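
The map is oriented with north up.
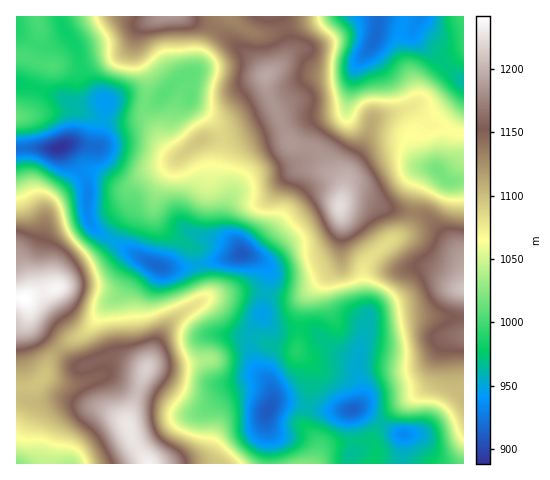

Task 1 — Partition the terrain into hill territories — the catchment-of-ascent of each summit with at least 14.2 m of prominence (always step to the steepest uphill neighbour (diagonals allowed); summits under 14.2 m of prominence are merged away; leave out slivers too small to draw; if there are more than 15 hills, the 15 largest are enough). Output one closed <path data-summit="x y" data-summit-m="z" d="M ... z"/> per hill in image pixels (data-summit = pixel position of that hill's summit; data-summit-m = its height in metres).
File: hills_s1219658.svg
<path data-summit="340 206" data-summit-m="1223" d="M418 16l-195 0-6 6-13 26-5 16-6 9-13 5-25 23-37-2-12 3-8 43-2 2-13-3-20 2 7 7 16 26 2 11-1 24 4 10 8 9 41 25 20 9 21 1 64-14 14 6 7 5 3 6 0 10-6 20 0 13-12 16-2 16 7 22 14 16 3 8-1 11 16-1 34 8 28 0 8-4 4-10-1-13-3-9 0-16 12-40-6-23-2-19 3-11 14-16 28-19 6-12 7-33 8-13 10-2 10 10 16 0 0-99-50-45-1-5 5-12z"/><path data-summit="148 463" data-summit-m="1234" d="M245 254l-64 14-21-1-19-7-11 13-8 18-17 15-10 15-13 13-14 8-14 11-6 10-4 14-10 9-18 3 0 74 253 1 0-29-3-19 7-16 0-8-4-10-15-19-5-17 0-12 14-20 0-13 6-20 0-10-10-11z"/><path data-summit="463 288" data-summit-m="1209" d="M438 170l-6 0-10 10-6 15-3 23-6 12-22 15-18 17-5 14 3 26 5 16-12 40 0 16 3 9 1 13-2 7-6 6 13 4 16 13 19 9 22-4 40-41 0-209-16-1z"/><path data-summit="25 299" data-summit-m="1242" d="M63 147l-8 2-36-1-3 2 1 238 17-2 10-9 4-14 6-10 14-11 14-8 13-13 10-15 17-15 13-25 9-7-41-24-12-11-4-10 1-24-2-11-16-26z"/><path data-summit="168 17" data-summit-m="1186" d="M222 16l-161 0-1 4 6 13 11 14 7 34 12 14 9 7 5 0 8-3 37 2 25-23 13-5 4-4 7-21z"/><path data-summit="301 463" data-summit-m="1024" d="M288 402l-16 1-6 13 3 19 0 28 79 1 8-15-5-33 1-6-30 0z"/><path data-summit="52 66" data-summit-m="1003" d="M60 16l-44 1 0 66 33 9 25 12 29-3-19-20-7-34-11-14z"/><path data-summit="17 117" data-summit-m="1011" d="M19 84l-3 0 1 65 38 0 12-5 16 0 8 3 7-2 8-36-2-8-30 3-25-12z"/><path data-summit="463 17" data-summit-m="997" d="M463 16l-44 0-6 15 1 5 10 10 39 34z"/>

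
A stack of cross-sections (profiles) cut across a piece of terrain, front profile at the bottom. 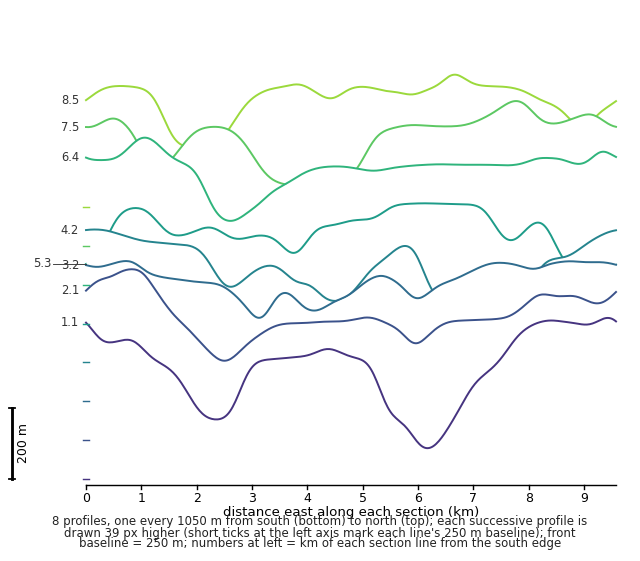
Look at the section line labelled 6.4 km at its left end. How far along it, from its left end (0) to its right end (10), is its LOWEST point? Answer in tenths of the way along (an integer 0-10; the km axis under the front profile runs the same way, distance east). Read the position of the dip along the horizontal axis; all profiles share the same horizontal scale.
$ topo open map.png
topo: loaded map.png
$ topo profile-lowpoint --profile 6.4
3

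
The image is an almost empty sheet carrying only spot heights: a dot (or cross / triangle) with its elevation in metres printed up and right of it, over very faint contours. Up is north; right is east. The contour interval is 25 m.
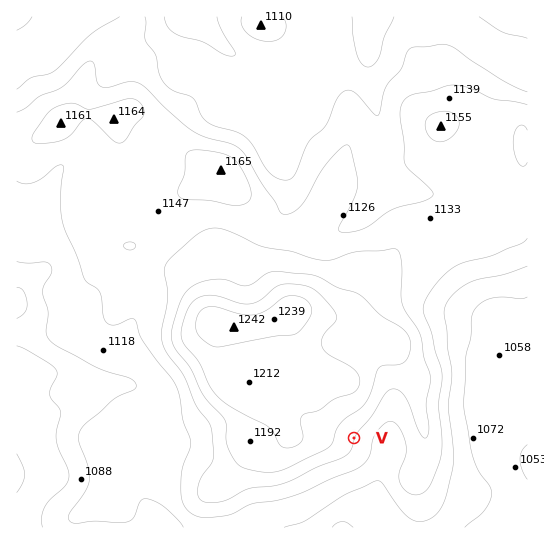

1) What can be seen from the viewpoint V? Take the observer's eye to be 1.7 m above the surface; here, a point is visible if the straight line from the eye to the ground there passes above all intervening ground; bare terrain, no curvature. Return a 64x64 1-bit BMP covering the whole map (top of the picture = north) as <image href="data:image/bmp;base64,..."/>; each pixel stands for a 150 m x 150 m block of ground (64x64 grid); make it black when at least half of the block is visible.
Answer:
<image width="64" height="64" href="data:image/bmp;base64,Qk0+AgAAAAAAAD4AAAAoAAAAQAAAAEAAAAABAAEAAAAAAAACAAATCwAAEwsAAAIAAAAAAAAA////AAAAAAAAAAAAAAfgAAAAAAAAB8AAAAAAAAADgAAAAAAAAAOAAAAAAAAAA4AAAAAAAAADwAAAAAAAAAfAAAAAAAAAB+AAAAAAAAAH4AAAAAAAAB/gAAAAAAAAf+AAAAAAAAD/4AAAAAAAAH/gAAAAAAAA/+AAAAAAAABz4AAAAAAAAPPAAAAAAAAA4cAAAAAAAAABwAAAAAAAAAHAAAAAAAAAAcAAAAAAAAABgAAAAAAAAAEAAAAAAAAAAAAAAAAAAAAAAAAAAAAAAAAAAAAAAAAAAAAAAAAAAAAAAAAAAAAAAAAAAAAAAAAAAAAAAAAAAAAAAAAAAAAAAAAAAAAAAAAAAAAAAAAAAAAAAAAAAAAAAAAAAAAAAAAAAAAAAAAAAAAAAAAAAAAAAAAAAAAAAAAAAAAAAAAAAAAAAAAAAAAAAAAAAAAAAAAAAAAAAAAAAAAAAAAAAAAAAAAAAAAAAAAAAAAAAAAAAAAAAAAAAAAAAAAAAAAAAAAAAAAAAAAAAAAAAAAAAAAAAAAAAAAAAAAAAAAAAAAAAAAAAAAAAAAAAAAAAAAAAAAAAAAAAAAAAAAAAAAAAAAAAAAAAAAAAAAAAAAAAAAAAAAAAAAAAAAAAAAAAAAAAAAAAAAAAAAAAAAAAAAAAAAAAAAAAAAAAAAAAAAAAAAAAAAAAAAAAAAAAAAAAA=="/>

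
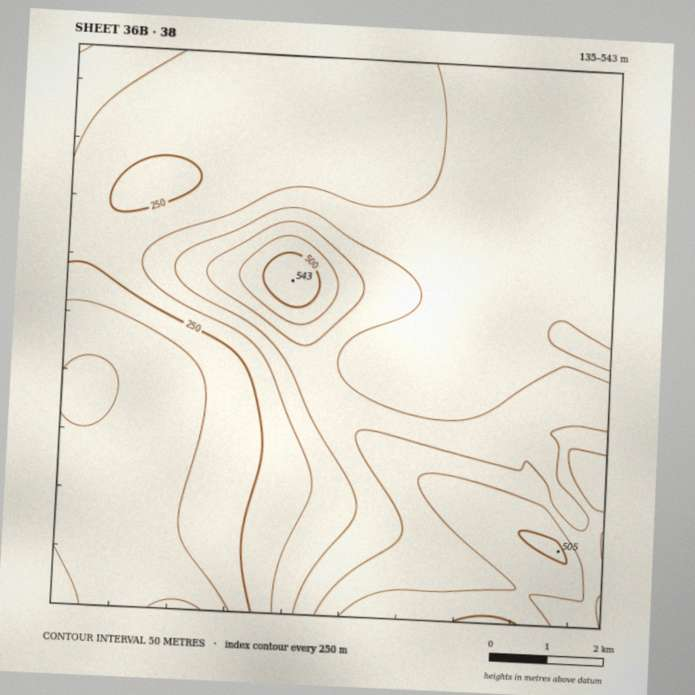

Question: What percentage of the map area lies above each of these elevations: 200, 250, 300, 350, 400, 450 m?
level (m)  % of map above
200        88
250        80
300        58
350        28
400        17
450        8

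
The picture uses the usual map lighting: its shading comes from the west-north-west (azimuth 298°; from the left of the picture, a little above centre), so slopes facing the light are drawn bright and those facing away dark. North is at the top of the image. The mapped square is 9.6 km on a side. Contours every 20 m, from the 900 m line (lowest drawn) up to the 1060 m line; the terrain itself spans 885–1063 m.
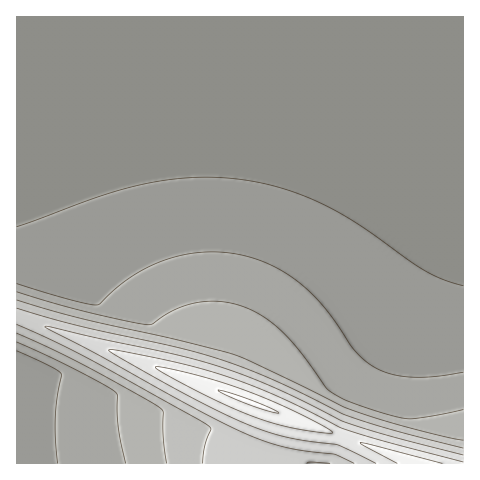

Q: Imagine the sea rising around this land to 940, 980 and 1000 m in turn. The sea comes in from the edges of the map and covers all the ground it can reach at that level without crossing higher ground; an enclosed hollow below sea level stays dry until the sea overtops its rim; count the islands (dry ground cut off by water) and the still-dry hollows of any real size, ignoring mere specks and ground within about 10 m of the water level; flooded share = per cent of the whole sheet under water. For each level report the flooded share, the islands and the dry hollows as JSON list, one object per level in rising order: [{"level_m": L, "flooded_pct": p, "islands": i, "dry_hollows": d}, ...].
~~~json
[{"level_m": 940, "flooded_pct": 79, "islands": 0, "dry_hollows": 0}, {"level_m": 980, "flooded_pct": 89, "islands": 0, "dry_hollows": 0}, {"level_m": 1000, "flooded_pct": 93, "islands": 0, "dry_hollows": 0}]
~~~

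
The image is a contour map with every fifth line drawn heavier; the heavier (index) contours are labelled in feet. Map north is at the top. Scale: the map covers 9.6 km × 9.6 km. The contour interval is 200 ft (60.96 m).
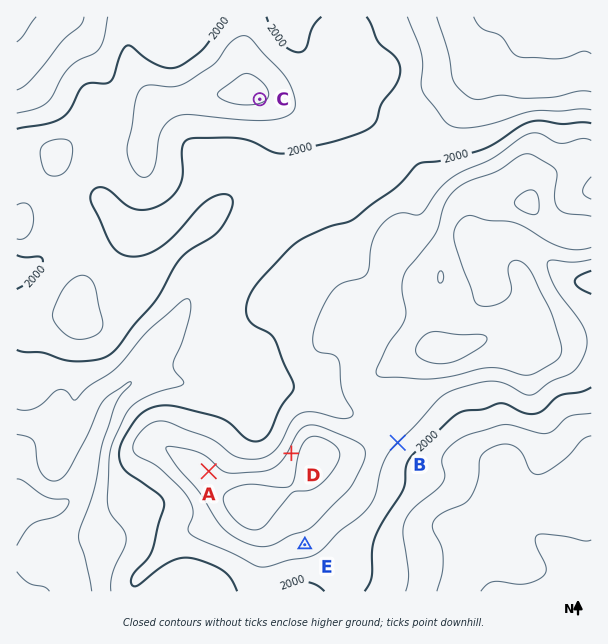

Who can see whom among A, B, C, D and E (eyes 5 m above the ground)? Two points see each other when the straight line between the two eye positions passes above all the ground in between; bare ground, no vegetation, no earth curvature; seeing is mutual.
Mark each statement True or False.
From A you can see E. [False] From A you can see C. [True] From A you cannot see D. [False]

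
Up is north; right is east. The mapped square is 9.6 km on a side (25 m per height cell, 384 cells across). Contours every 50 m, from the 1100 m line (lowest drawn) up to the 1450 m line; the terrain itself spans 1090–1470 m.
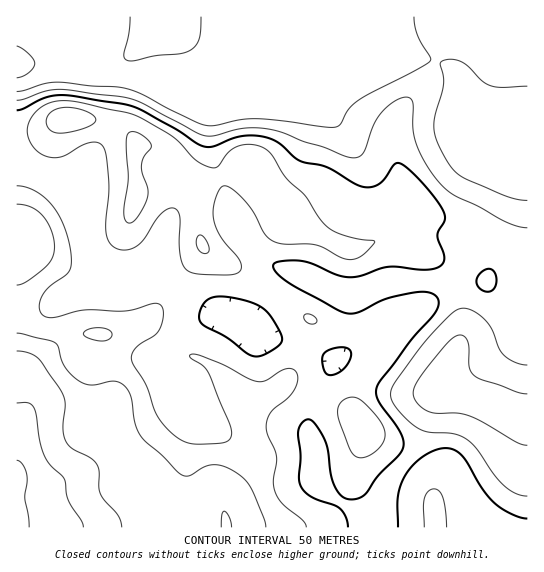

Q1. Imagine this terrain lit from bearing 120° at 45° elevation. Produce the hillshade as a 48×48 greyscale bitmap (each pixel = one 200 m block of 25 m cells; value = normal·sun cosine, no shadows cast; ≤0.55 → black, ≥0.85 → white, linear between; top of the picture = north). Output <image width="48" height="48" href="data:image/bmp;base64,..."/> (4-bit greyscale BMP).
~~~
<image width="48" height="48" href="data:image/bmp;base64,Qk32BAAAAAAAAHYAAAAoAAAAMAAAADAAAAABAAQAAAAAAIAEAAATCwAAEwsAABAAAAAAAAAAAAAAABEREQAiIiIAMzMzAERERABVVVUAZmZmAHd3dwCIiIgAmZmZAKqqqgC7u7sAzMzMAN3d3QDu7u4A////AHd3iZmZqodnd3iaqZiIiZmIdlRoqZiHd3d3iZmZmZdmd3iaqpiIiImIhlRoqZiId3d4mZmYmZh2ZniaqqmIeIiYhlRomZmYd3d4mqqYiZiHZWiZq7qYd4iZhlRomZmZh3eImaqYiZmHZWeJq7uYd3mql1RXiaqZiHeIiJqYeJmYZVd4mrupdmirqGVWeaqpiIiZiIiIeImHZVZ3irupdlesyoZVeKqZiIiamIiIiIiHZmZniaqpdUac3KdVaJmYiImrqYiImZmIdmZnmqqYdUWLzKhlVoiIiImrqpiJmpmYd2ZomrqoZUWKu6hlVniIiImrupiJqqmYh2Voq7uoZUWKqph2Z3iIiIiqqYiJq7qYh1Vpqru5ZEaKuqmHd4iIiIiaqYd4q7qYdlV4iJvKdUabzLmIiIiIiIiamHZnmqmYdlV3dnm7hlaL3sqYiIiIiImamXZnmZmIh2d3ZFerl2V63uyoiHiIiXiaqYiJqpiIiHiHZUWKmHZnvv25h3d3iGeJqZmauph3d4iIdlZ5mYdmjO7bmGZmeGZniIiau6mHd3iIh2Z5qph3ec7tqHVWd3dlVmeJmqqpiIiIh3Z4qpiHeK3uynZmd4h2RFVmeJqqmIiIh2ZomYdnd4re24d4iKqXZVZlVnmqqZiIh2ZniHZVZmit25iJmbu5h3d2ZWeaqpmYiHd3iIdlVVaKuoiambzLmZmIdmaJqqmZmIiIiJmHdmZ4mHiaqbzMqZmYh3Z4mqqqqZmIiJq6mIiJiHeKqavMupmZmYdmeaqqqZmYiJq7upmamHeJmZrNypiJqpdUaKqpmZqpiImrqpmqmHd4mYm8yod4q7hTSKqYeJqpiIiJmZmZmYiIiImsuoZWrMpjSLqGVomqmHd3iZmpmYiIiIiruXVFjNt0WbuGVXmqmIdmeJmqmYiId3iaqXUze9yWacuGVniZmYdmeImqmIiHd2eJmHUzWbunecuGZ4iZmYh2Z4mqmHd3d2eJmHUzWKqoebp3eJmImZh2VniZh3d3d3eJmYZDaJmYiJh3iZmHiIh2VnmZmHeIiHiJmYZEaJmZiHZnmqmHd3dlVomqmIiIiHeJqpdEaJmZh1RGiamGZ3ZVV5qqmIiIiHeJu6hUaJmZhjETaJh2Z2VEWKqqmIiIiGZ5vLp1aIiIdRABNWd2Z2VEWKu6mIiIiERXm7uGZ3ZmZTAAI0VmZmVEV6u6mIiIiBETaJl2VmZmZlQzNFVmZlVUV5u6mIiIiAAAEjMzNWZ3d3ZmZmZmZVVERYu6mIiIiAAAAAESRXd3d3eIiId3dlVENGm6mIiJmRAAEjNFaIiIiHiJmYiId2ZUM0eamIiJmVREVVVnmqmZmIeJmZiIiHdmVEV5mIeJmXd3d2ZnmrqqqYeImpmIiIh3ZVV4iHd4mYiIiHZVeaqrupd4mpmIiIiIdmZ4mIeIiIiImIZUVomru5d4mZmIiIiId2Z4mYiIiHeImYdkRXiau5d3mZmIiIiIdlVniIiIiHeImYhlRGiau5h3iZmIiIiIdlVniJmYiA=="/>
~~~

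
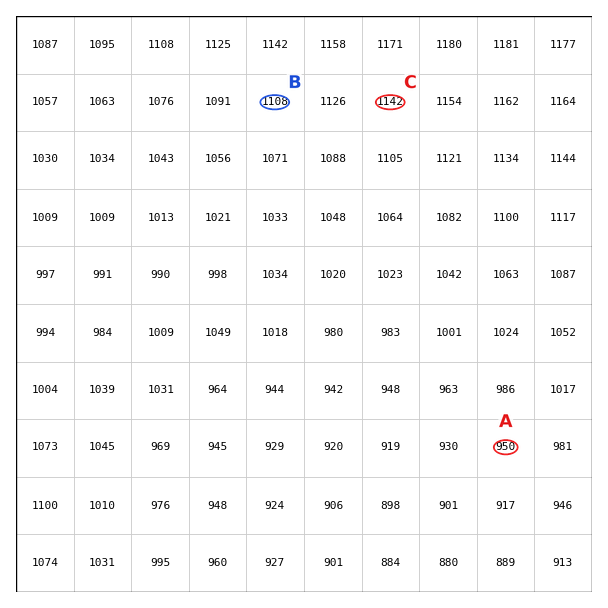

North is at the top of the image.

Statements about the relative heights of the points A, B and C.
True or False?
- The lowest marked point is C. False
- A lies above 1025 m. False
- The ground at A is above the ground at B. False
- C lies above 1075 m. True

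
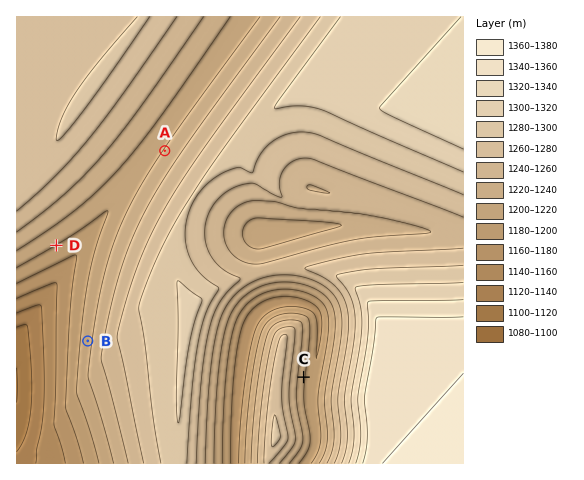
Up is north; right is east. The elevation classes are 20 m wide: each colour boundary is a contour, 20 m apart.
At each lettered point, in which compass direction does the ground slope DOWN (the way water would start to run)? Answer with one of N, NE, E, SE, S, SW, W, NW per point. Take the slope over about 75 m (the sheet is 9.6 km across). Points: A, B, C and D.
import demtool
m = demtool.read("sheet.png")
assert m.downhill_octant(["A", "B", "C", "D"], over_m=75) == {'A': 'NW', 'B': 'W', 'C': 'E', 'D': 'SE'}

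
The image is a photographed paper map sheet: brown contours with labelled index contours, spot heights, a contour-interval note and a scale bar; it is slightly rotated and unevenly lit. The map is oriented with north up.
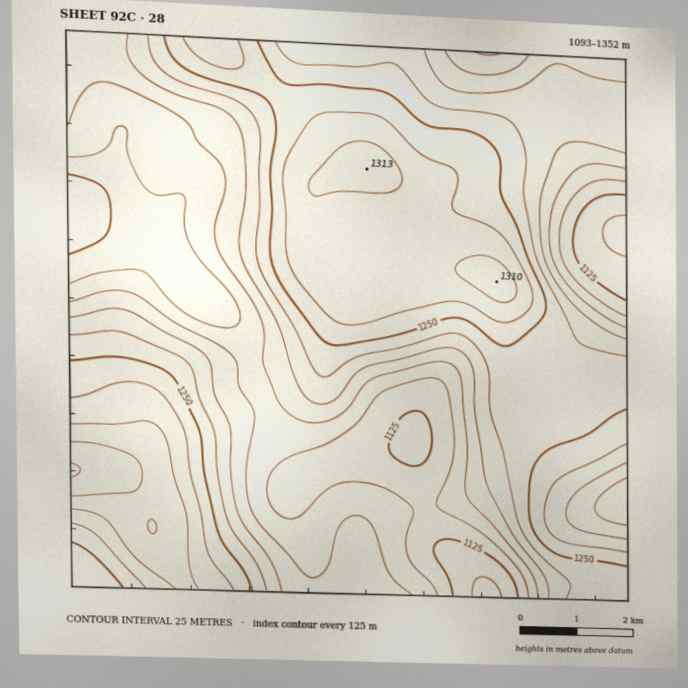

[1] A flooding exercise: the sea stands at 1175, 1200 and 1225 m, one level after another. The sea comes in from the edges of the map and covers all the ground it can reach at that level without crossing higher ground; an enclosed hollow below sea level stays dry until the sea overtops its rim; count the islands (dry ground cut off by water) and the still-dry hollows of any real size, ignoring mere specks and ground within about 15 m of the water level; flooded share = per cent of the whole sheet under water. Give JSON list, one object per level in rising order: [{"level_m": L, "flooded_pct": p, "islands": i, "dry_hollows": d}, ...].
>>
[{"level_m": 1175, "flooded_pct": 28, "islands": 0, "dry_hollows": 0}, {"level_m": 1200, "flooded_pct": 41, "islands": 0, "dry_hollows": 0}, {"level_m": 1225, "flooded_pct": 53, "islands": 0, "dry_hollows": 0}]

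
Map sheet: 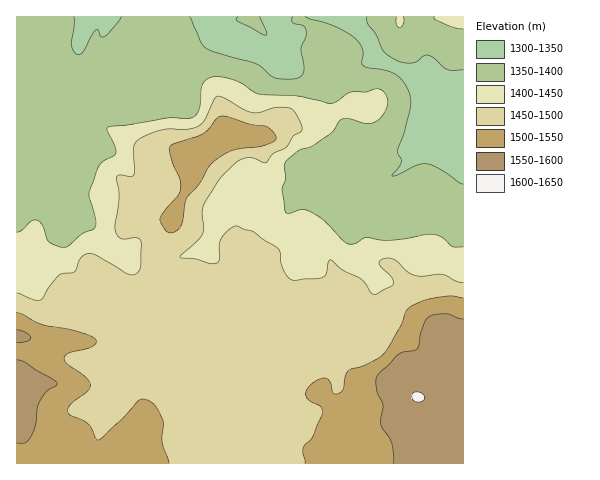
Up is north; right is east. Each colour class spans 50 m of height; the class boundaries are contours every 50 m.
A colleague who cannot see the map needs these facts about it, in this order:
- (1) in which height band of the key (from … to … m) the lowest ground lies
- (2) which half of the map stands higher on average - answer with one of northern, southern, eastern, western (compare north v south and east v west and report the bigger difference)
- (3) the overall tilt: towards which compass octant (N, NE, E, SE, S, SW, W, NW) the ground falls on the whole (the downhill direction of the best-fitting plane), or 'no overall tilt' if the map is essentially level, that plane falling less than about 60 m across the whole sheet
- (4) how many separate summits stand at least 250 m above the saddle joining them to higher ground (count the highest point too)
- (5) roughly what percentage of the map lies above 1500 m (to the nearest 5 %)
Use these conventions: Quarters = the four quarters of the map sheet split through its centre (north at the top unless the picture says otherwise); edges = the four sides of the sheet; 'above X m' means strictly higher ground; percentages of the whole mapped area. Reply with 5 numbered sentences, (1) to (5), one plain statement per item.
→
(1) The lowest ground lies in the 1300–1350 m band.
(2) On average the southern half of the map is the higher ground.
(3) On the whole the ground falls towards the north.
(4) There is 1 summit with 250 m or more of prominence.
(5) Ground above 1500 m makes up about 20 % of the sheet.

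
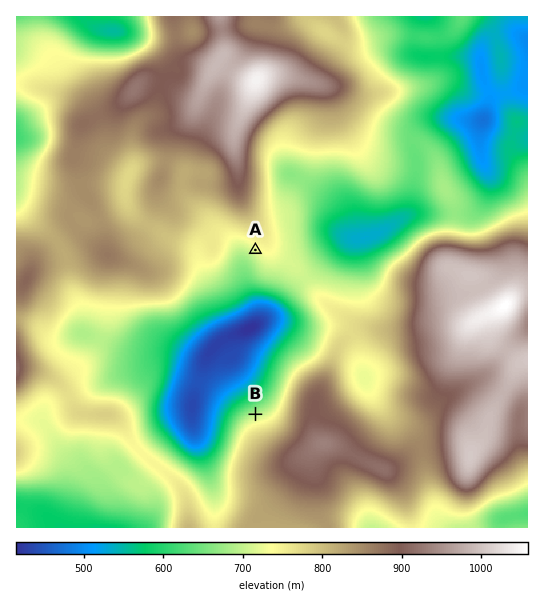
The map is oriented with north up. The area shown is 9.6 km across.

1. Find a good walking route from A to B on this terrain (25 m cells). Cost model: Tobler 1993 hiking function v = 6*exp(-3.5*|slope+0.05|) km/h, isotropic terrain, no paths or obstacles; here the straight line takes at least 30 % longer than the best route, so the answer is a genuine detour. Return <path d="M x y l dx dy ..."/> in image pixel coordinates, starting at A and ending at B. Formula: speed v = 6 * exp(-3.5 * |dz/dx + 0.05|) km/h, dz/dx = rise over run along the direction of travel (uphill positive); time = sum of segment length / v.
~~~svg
<path d="M255 250l2 1 5 11 8 8 5 3 22 21 12 24 0 12-10 19-9 9-21 43-14 13"/>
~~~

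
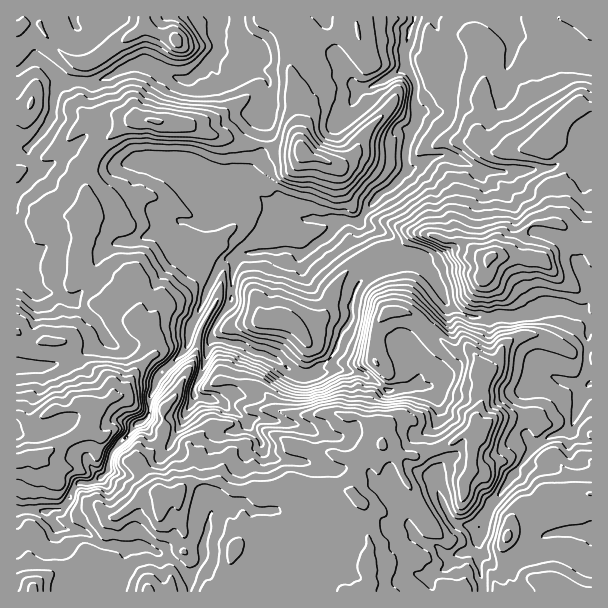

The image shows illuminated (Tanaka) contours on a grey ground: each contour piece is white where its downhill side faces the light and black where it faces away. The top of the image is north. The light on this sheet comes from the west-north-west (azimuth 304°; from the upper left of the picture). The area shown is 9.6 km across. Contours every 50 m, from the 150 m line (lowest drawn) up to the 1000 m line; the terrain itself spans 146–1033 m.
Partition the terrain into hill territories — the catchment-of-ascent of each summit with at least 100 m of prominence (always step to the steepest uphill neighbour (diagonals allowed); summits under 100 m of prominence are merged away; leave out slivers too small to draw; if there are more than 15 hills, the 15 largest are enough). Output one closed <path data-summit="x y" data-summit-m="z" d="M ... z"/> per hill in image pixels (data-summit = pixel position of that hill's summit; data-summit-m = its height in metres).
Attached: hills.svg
<path data-summit="161 494" data-summit-m="1033" d="M38 60l-6 1-16 11 0 293 7 2 21 0 15-3 19-8 26-18 0-5-6-9-25-24 13-15 14-31 11-10 23-3 21-7 18 1 19 23 2 11 18 10-20 45-6 24-26 26-4 7 0 5-6 12 0 15-4 6-8 3-10 13-12 11-6 9-1 13-8 10-9 4-12 0-7 7-5 12-8 9-14 2 8 12 8 5 19 1 23 16 13 0 9 2 20-1 18 7 10 6 16 18 1 14 291 0 0-13-4-15 3-10-3-11 0-15 15-27 44-57 33-16 12 11 10 1 0-117-13-11-15-6-13 0-18 8-17 4-19-2-12 3-17-3-18-9-18-32-21-17-6 0-31 12-14 12-10 23 0 15-8 12-8 21-22 21-13 0-23-14-13-6-6 0-15-10-27-4-4-2 1-9 18-27 2-29 3-16 2-3 44-4 22 3 23-15 12-16-3-2-21-2-8 2-13-6-14 0-13-14-15-10-24 4-6-1-6-6-11-1-16-17-14-5-42-2-24 6-18-5-21-12-18 13-13 5-10-14 0-8 20-22 4-9 4-29 6-4-5-9z"/><path data-summit="17 461" data-summit-m="929" d="M164 234l-9 0-21 7-11 0-15 5-8 8-14 31-13 15 25 24 6 9-2 7-24 16-19 8-15 3-28-1 1 145 43-1 8-9 5-12 7-7 12 0 9-4 8-10 0-9 7-13 12-11 10-13 8-3 4-6 0-15 7-20 29-30 6-24 20-45-18-10-2-11-19-23z"/><path data-summit="491 257" data-summit-m="865" d="M587 154l-12 0-17 10-12 5-36 3-31-2-30-14-15 1-18 11-8 1-18 19-9 5-8 8-13 21 29 13 3 5 5 20 14-2 5 2 16 15 10 16 4 12 22 13 17 3 12-3 19 2 17-4 18-8 13 0 15 6 12 10 1-166z"/><path data-summit="303 152" data-summit-m="636" d="M324 16l-105 0-3 17 2 17-6 12 5 10 8 7 14 0 13-6 6 0 6 3 6 8-2 20-3 6-3 42-3 7-13 18 1 12 11 5 21 20 14 0 13 6 8-2 45 4 14-21 8-8 9-5 16-17 0-25 3-12 7-12-1-39-10-16-33 19-15 2-5-5-3-11-13-18-5-21z"/><path data-summit="156 122" data-summit-m="606" d="M212 60l-24 20-9-1-29-13-12-2-15 4-30 16-33 0-5 8-3 24-4 9-20 22 2 11 8 11 13-5 18-13 21 12 18 5 24-6 42 2 14 5 16 17 11 1 6 6 6 1 19-2 0-15 13-18 3-7 3-42 3-6 2-20-2-4-10-7-6 0-13 6-14 0-8-7z"/><path data-summit="281 321" data-summit-m="578" d="M348 220l-9 2-13 16-23 15-22-3-44 4-2 3-3 16-2 29-16 24-3 12 31 6 15 10 10 1 32 19 13 0 22-21 8-21 8-12 0-15 10-23 14-12 23-10-3-15-5-10-24-9-6-4z"/><path data-summit="543 582" data-summit-m="987" d="M570 428l-3 4-22 7-13 10-51 72-3 7 0 15 3 6-3 15 4 15 1 13 109-1 0-150-10-2z"/><path data-summit="176 39" data-summit-m="520" d="M218 16l-201 0-1 55 22-11 19 14 6 8 30 2 38-18 15-2 33 15 9 1 10-7 20-23-2-15 2-12z"/><path data-summit="33 591" data-summit-m="1020" d="M35 510l-19 2 0 79 83 1 3-13 16-9 6-13 0-9-20-2-23-16-24-2-12-17z"/><path data-summit="149 591" data-summit-m="1015" d="M146 547l-21 0-1 10-6 13-16 9-2 12 89 1 1-14-8-9-15-13z"/>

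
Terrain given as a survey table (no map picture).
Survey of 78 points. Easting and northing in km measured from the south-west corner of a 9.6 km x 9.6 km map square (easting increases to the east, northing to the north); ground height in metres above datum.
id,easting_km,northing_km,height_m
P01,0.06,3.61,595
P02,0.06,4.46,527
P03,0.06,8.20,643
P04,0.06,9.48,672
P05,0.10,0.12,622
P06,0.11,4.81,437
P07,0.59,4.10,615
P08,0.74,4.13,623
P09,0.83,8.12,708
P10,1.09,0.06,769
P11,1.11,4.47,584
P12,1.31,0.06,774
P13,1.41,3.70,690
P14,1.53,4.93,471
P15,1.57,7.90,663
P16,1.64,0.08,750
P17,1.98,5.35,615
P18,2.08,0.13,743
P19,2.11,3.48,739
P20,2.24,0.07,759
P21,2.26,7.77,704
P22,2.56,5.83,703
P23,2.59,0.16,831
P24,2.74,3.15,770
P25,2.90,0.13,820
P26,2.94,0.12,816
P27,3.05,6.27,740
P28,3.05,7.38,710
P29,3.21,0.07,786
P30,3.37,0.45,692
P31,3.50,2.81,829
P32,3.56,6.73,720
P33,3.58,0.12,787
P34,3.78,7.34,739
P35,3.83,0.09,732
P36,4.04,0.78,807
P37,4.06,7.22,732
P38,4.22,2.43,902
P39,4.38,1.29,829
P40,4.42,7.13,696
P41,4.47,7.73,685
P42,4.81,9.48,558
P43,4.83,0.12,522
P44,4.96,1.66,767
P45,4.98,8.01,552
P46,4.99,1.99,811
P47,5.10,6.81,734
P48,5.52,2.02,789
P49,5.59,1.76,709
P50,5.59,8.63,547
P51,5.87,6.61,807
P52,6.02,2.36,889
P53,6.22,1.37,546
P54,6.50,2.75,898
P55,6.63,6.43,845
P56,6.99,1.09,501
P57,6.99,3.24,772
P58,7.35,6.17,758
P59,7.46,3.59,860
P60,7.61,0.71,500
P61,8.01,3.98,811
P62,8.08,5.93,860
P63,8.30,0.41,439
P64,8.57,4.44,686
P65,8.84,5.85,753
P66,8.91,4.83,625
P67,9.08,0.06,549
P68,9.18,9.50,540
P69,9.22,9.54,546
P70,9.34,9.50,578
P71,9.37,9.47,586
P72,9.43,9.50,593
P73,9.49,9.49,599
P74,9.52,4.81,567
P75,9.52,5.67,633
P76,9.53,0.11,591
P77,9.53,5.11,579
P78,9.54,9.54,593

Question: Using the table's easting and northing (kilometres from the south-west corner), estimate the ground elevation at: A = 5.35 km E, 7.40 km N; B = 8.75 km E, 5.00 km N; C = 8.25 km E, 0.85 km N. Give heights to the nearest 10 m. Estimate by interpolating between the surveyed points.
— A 660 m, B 670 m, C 450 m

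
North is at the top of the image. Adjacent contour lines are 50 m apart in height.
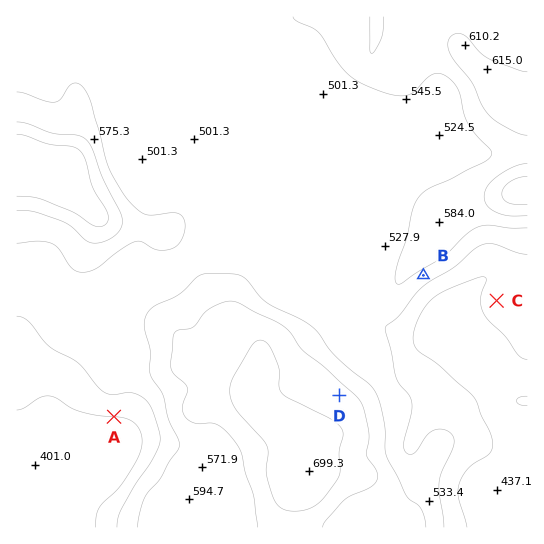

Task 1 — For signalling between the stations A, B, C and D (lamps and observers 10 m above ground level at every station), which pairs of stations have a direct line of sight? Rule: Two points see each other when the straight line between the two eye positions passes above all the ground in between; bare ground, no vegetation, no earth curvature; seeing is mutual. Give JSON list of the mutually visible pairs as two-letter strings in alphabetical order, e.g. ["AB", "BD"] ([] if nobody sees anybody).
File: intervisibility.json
["BC", "BD", "CD"]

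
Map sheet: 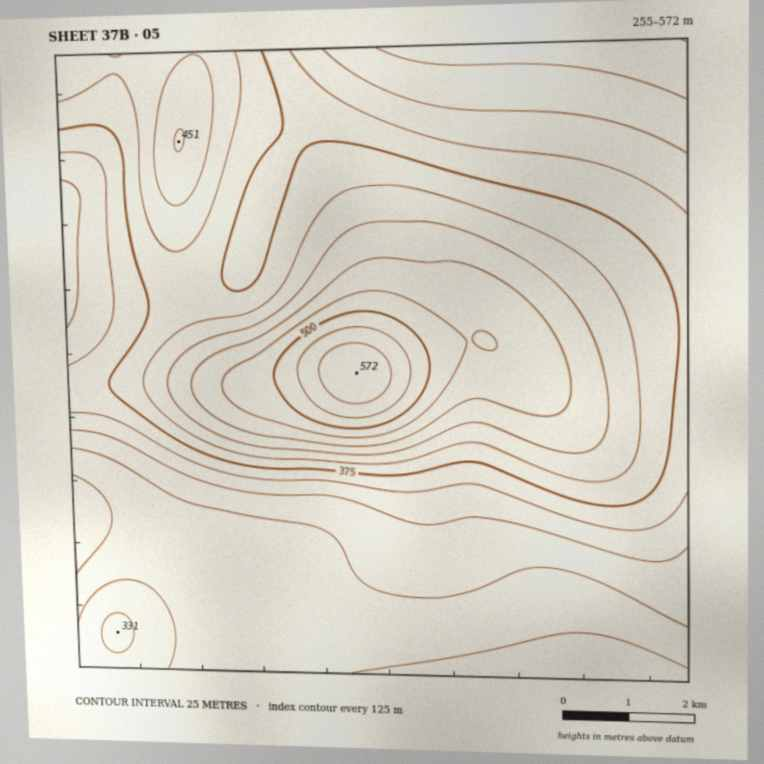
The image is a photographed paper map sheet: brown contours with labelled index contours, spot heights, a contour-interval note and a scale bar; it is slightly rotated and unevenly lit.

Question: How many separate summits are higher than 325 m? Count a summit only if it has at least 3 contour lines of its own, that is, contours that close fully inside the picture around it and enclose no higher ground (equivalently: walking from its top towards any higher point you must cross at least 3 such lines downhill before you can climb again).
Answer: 1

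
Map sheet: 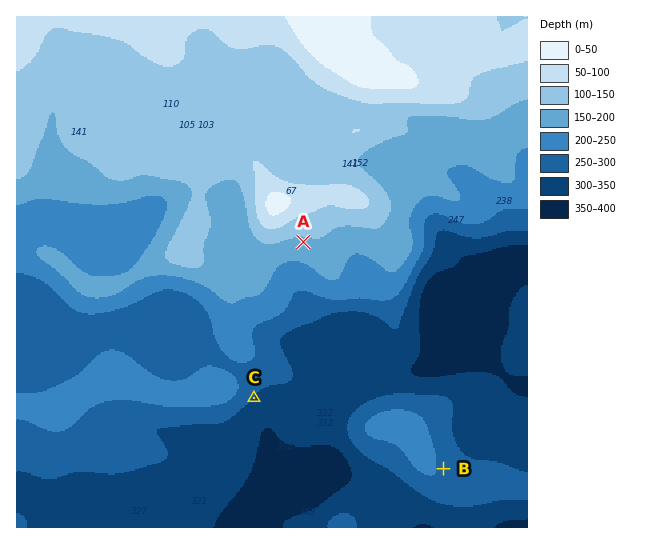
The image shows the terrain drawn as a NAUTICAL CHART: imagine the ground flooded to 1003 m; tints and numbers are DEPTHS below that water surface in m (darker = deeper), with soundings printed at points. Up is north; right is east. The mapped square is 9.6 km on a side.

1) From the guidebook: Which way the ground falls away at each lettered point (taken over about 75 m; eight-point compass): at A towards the S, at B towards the E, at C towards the SE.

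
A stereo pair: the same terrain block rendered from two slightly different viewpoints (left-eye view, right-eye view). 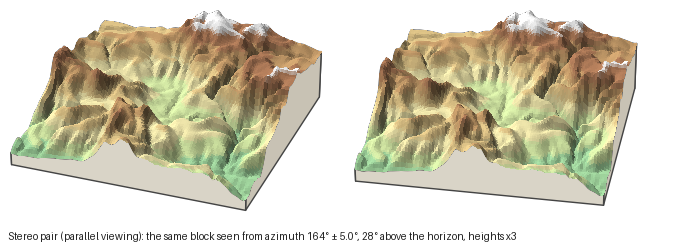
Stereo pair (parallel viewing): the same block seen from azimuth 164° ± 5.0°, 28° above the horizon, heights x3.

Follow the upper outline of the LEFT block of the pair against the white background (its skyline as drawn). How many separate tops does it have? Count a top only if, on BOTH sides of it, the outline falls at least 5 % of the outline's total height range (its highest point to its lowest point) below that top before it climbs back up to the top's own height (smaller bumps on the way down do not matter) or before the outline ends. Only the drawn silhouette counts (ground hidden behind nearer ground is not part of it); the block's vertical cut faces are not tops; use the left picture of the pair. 2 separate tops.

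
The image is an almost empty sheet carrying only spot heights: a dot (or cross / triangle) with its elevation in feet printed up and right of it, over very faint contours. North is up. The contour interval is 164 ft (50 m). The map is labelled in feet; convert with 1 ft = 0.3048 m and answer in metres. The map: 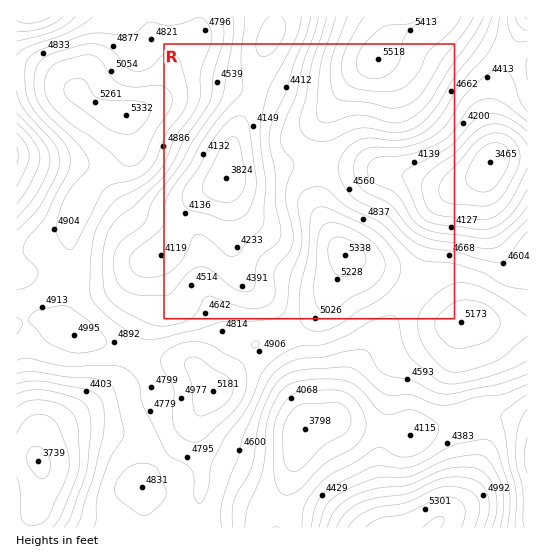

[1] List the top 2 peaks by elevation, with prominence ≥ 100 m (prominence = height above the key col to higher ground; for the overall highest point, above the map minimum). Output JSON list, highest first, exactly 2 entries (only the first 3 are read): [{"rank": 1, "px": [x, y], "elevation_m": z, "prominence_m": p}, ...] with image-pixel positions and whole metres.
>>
[{"rank": 1, "px": [378, 59], "elevation_m": 1682, "prominence_m": 626}, {"rank": 2, "px": [345, 255], "elevation_m": 1627, "prominence_m": 208}]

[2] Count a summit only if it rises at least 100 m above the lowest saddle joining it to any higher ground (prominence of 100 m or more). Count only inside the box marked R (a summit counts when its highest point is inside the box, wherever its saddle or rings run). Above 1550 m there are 2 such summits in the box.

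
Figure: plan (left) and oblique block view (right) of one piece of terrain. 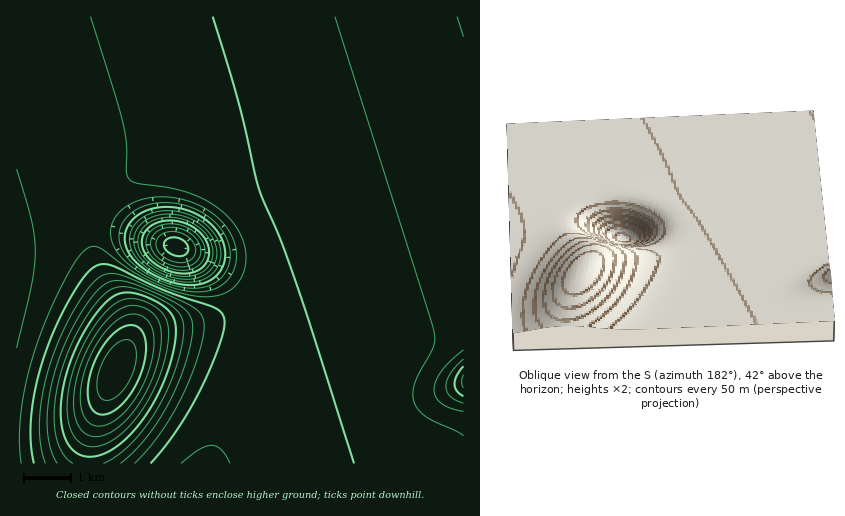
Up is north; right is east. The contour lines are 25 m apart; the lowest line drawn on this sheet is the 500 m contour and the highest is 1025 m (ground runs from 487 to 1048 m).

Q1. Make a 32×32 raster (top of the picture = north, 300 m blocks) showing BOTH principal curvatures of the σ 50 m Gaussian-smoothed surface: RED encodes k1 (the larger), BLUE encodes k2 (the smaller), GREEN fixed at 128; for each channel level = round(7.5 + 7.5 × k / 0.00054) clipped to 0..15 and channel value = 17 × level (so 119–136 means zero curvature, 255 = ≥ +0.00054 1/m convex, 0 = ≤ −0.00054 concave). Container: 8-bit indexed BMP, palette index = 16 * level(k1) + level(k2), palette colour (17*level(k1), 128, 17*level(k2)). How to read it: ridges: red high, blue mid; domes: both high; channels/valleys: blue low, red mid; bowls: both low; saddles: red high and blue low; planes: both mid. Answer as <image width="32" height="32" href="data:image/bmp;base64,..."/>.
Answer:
<image width="32" height="32" href="data:image/bmp;base64,Qk02CAAAAAAAADYEAAAoAAAAIAAAACAAAAABAAgAAAAAAAAEAAATCwAAEwsAAAABAAAAAAAAAIAAABGAAAAigAAAM4AAAESAAABVgAAAZoAAAHeAAACIgAAAmYAAAKqAAAC7gAAAzIAAAN2AAADugAAA/4AAAACAEQARgBEAIoARADOAEQBEgBEAVYARAGaAEQB3gBEAiIARAJmAEQCqgBEAu4ARAMyAEQDdgBEA7oARAP+AEQAAgCIAEYAiACKAIgAzgCIARIAiAFWAIgBmgCIAd4AiAIiAIgCZgCIAqoAiALuAIgDMgCIA3YAiAO6AIgD/gCIAAIAzABGAMwAigDMAM4AzAESAMwBVgDMAZoAzAHeAMwCIgDMAmYAzAKqAMwC7gDMAzIAzAN2AMwDugDMA/4AzAACARAARgEQAIoBEADOARABEgEQAVYBEAGaARAB3gEQAiIBEAJmARACqgEQAu4BEAMyARADdgEQA7oBEAP+ARAAAgFUAEYBVACKAVQAzgFUARIBVAFWAVQBmgFUAd4BVAIiAVQCZgFUAqoBVALuAVQDMgFUA3YBVAO6AVQD/gFUAAIBmABGAZgAigGYAM4BmAESAZgBVgGYAZoBmAHeAZgCIgGYAmYBmAKqAZgC7gGYAzIBmAN2AZgDugGYA/4BmAACAdwARgHcAIoB3ADOAdwBEgHcAVYB3AGaAdwB3gHcAiIB3AJmAdwCqgHcAu4B3AMyAdwDdgHcA7oB3AP+AdwAAgIgAEYCIACKAiAAzgIgARICIAFWAiABmgIgAd4CIAIiAiACZgIgAqoCIALuAiADMgIgA3YCIAO6AiAD/gIgAAICZABGAmQAigJkAM4CZAESAmQBVgJkAZoCZAHeAmQCIgJkAmYCZAKqAmQC7gJkAzICZAN2AmQDugJkA/4CZAACAqgARgKoAIoCqADOAqgBEgKoAVYCqAGaAqgB3gKoAiICqAJmAqgCqgKoAu4CqAMyAqgDdgKoA7oCqAP+AqgAAgLsAEYC7ACKAuwAzgLsARIC7AFWAuwBmgLsAd4C7AIiAuwCZgLsAqoC7ALuAuwDMgLsA3YC7AO6AuwD/gLsAAIDMABGAzAAigMwAM4DMAESAzABVgMwAZoDMAHeAzACIgMwAmYDMAKqAzAC7gMwAzIDMAN2AzADugMwA/4DMAACA3QARgN0AIoDdADOA3QBEgN0AVYDdAGaA3QB3gN0AiIDdAJmA3QCqgN0Au4DdAMyA3QDdgN0A7oDdAP+A3QAAgO4AEYDuACKA7gAzgO4ARIDuAFWA7gBmgO4Ad4DuAIiA7gCZgO4AqoDuALuA7gDMgO4A3YDuAO6A7gD/gO4AAID/ABGA/wAigP8AM4D/AESA/wBVgP8AZoD/AHeA/wCIgP8AmYD/AKqA/wC7gP8AzID/AN2A/wDugP8A/4D/AIaHl6enp5eWhoaGhoeHh4eHh4d3d4eHh4eHh4eHh4eHhoaXp7i4p5eGhYWGhoeHh4eHh4d3h4eHh4eHh4eHh4eGhpenuMi4qIeGhYWGh4eHh4eHh4eHh4eHh4eHh4eGhoaGl6e4yMiol4aFhYaGh4eHh4eHh4eHh4eHh4eHhoWEhoaGl7jI2bmYh4aFhYaHh4eHh4eHh4eHh4eHh4eWtbSGhYaXqMnZyamIhoWFhoaHh4eHh4eHh4eHh4eHhpbF9YaFhYeYudnZuZiHhYWGhoeHh4eHh4d3h4eHh4eGhZTEhoWFhoipydnJqJeGhYaGh4eHh4eHh3d3h4eHh4eGhJGGhYWGh5i52cm4l4aGhoaHh4eHh4eHh3d3h4eHh4eGg4aGhYWGl6jIybiop5aWhoeHh4eHh4eHh3d3h4eHh4eGh4aFhYaHqLjJysjHxramh4eHh4eHh4eHh3d3h4eHh4eHhoaFhYanuMrq+Pb15cWml4eHh4eHh4eHh3d3h4eHh4eHhoaGlrbX+OjWxNPj1Manh4eHh4eHh4eHh3d3h4eHh4eGhoaWxvXlpGNRYJDCxbeXh4eHh4eHh4eHh3d3h4eHh4eGhqbV47FQMCAgUKHEtpeHh4eHh4eHh4eHh3d3d4eHh4eHptXSkEAgMBBQotW2l4eHh4eHh4eHh4eHh4d3h4eHh4enxdOgUCAgMILE1reXh4eHh4eHh4eHh4eHh4eHh4eHh5e21cOicnOj1ObHp4eHh4eHh4eHh4eHh4eHh4eHh4eHh6fG1uXl5fbm16eHh4eHh4eHh4eHh4eHh4eHh4eHh4eHh6e319fn17enh4eHh4eHh4eHh4eHh4eHh4eHh4eHh4eHh5eXp6eYmIiHh4eHh4eHh4eHh4eHh4eHh4eHh4eHh4eHh4eIiIiIh4eHh4eHh4eHh4eHh4eHh4eHh4eHh4eHh4eHh4eHh4eHh4eHh4eHh4eHh4eHh4eHh4eHh4eHh4eHh4eHh4eHh4eHh4eHh4eHh4eHh4eHh4eHh4eHh4eHh4eHh4eHh4eHh4eHh4eHh4eHh4eHh4eHh4eHh4eHh4eHh4eHh4eHh4eHh4eHh4eHh4eHh4eHh4eHh4eHh4eHh4eHh4eHh4eHh4eHh4eHh4eHh4eHh4eHh4eHh4eHh4eHh4eHh4eHh4eHh4eHh4eHh4eHh4eHh4eHh4eHh4eHh4eHh4eHh4eHh4eHh4eHh4eHh4eHh4eHh4eHh4eHh4eHh4eHh4eHh4eHh4eHh4eHh4eHh4eHh4eHh4eHh4eHh4eHh4eHh4eHh4eHh4eHh4eHh4eHh4eHh4eHh4eHh4eHh4eHh4eHh4eHh4eHh4eHh4eHh4eHh4eHh4eHh4c="/>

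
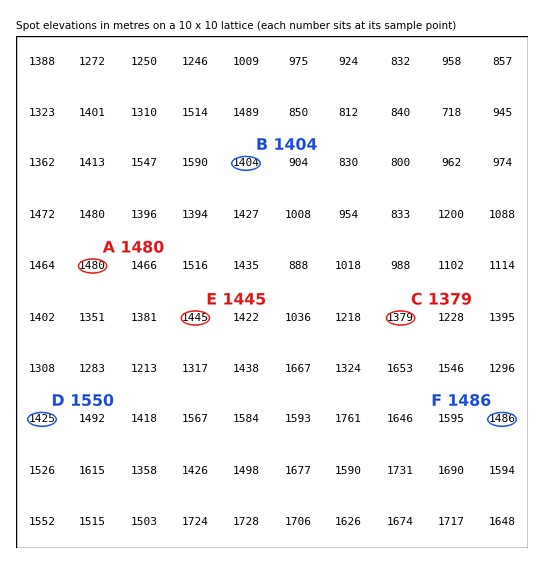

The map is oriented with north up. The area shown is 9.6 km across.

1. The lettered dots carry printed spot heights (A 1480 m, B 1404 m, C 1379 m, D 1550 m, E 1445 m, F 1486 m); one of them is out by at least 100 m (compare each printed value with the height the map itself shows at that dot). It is D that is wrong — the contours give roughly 1425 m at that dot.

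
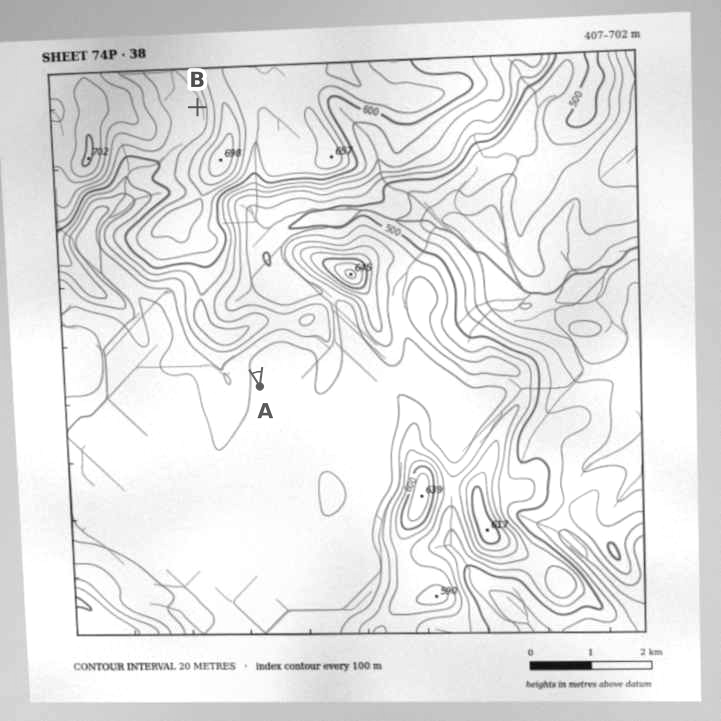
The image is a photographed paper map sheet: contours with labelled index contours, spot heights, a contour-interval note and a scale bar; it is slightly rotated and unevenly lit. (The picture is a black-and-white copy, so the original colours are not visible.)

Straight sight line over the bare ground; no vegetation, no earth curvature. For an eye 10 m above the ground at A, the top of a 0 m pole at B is out of sight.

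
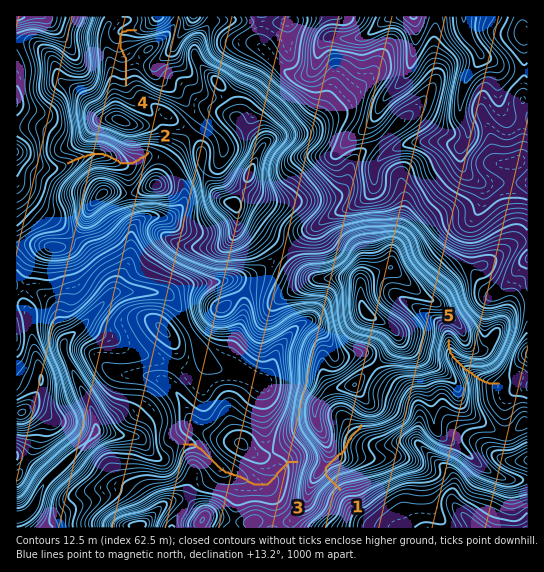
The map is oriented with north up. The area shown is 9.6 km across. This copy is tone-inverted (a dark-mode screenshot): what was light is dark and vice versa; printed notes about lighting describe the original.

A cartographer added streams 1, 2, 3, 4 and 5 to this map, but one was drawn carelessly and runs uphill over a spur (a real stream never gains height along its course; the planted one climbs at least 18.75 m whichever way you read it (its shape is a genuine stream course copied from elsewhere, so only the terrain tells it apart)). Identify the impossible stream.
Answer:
1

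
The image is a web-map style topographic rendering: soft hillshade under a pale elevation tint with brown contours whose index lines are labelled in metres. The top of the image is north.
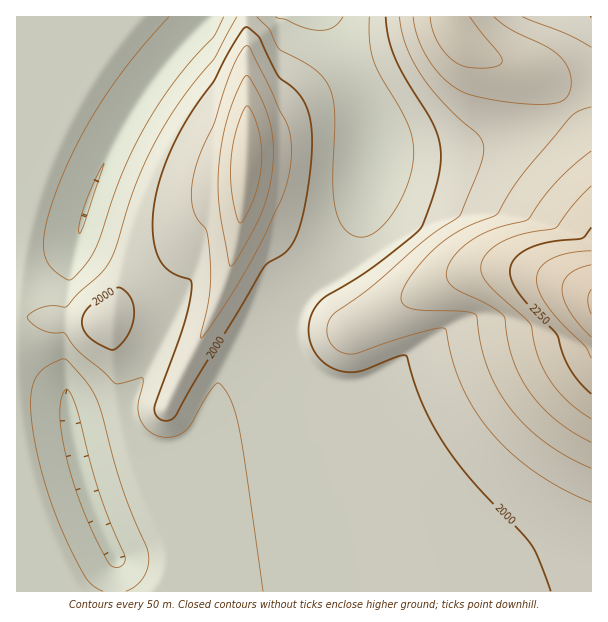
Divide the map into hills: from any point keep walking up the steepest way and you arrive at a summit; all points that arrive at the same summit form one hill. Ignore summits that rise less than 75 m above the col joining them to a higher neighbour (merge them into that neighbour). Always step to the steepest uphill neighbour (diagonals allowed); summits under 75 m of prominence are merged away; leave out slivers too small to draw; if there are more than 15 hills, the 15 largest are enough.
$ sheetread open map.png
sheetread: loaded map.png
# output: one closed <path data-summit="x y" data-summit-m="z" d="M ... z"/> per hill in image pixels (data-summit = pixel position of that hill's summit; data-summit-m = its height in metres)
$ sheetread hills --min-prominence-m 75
<path data-summit="591 302" data-summit-m="2407" d="M207 16l-191 1 0 574 575 1 0-507-16 18-23 15-27 12-31 10-45 11-75 0-2 2-2 24-8 35-14 42-10 15-36 33-22 40-26 26-44 34-11 24-7 11-9 7-18 7-83 22-10-44-11-82 1-42 17-74 19-57 29-57 33-48z"/><path data-summit="246 162" data-summit-m="2198" d="M326 16l-117 0-49 53-39 59-23 46-16 47-15 60-6 37 0 29 6 54 7 43 9 30 82-23 24-12 10-13 11-24 44-34 26-26 22-40 36-33 8-12 18-51 6-29 3-34-3-21-8-26z"/><path data-summit="453 30" data-summit-m="2175" d="M591 16l-264 0-1 2 36 78 10 33 1 21 52 2 34-2 35-10 46-16 35-21 17-19z"/>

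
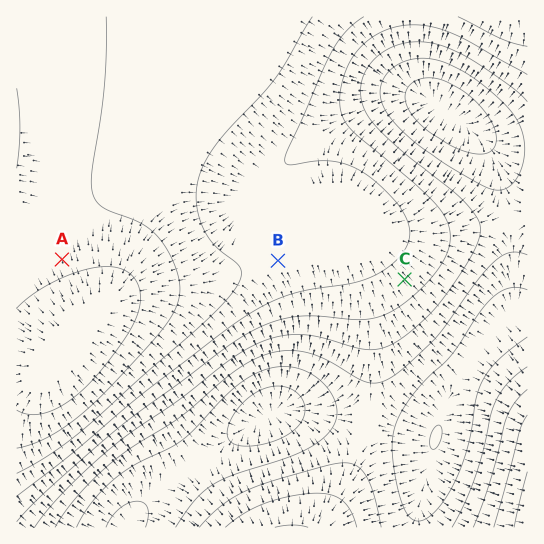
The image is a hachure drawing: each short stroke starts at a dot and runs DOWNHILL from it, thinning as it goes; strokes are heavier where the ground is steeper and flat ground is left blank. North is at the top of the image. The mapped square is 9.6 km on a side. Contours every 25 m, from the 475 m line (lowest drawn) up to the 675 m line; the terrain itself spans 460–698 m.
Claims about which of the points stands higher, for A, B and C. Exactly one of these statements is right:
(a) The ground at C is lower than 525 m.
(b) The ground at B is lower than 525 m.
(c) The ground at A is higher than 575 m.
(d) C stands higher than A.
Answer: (c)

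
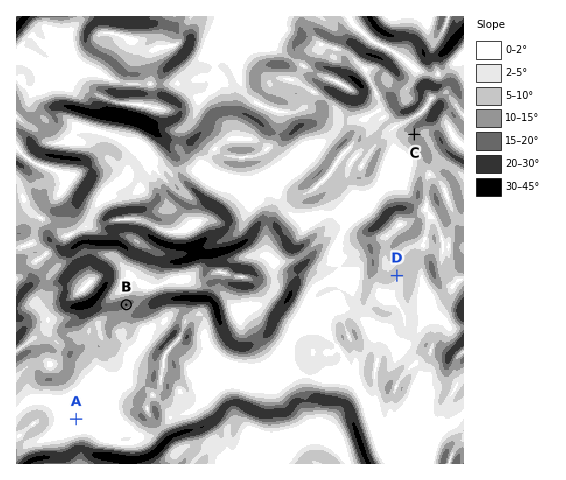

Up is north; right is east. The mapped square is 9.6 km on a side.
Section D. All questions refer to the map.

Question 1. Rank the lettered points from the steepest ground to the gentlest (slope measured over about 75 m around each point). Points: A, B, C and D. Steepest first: B C D A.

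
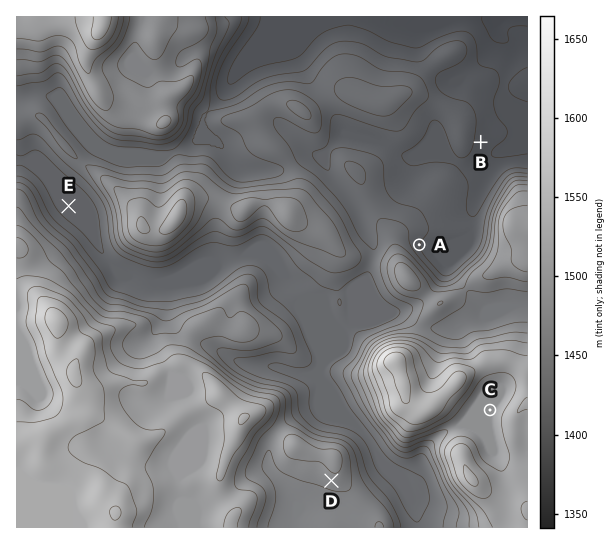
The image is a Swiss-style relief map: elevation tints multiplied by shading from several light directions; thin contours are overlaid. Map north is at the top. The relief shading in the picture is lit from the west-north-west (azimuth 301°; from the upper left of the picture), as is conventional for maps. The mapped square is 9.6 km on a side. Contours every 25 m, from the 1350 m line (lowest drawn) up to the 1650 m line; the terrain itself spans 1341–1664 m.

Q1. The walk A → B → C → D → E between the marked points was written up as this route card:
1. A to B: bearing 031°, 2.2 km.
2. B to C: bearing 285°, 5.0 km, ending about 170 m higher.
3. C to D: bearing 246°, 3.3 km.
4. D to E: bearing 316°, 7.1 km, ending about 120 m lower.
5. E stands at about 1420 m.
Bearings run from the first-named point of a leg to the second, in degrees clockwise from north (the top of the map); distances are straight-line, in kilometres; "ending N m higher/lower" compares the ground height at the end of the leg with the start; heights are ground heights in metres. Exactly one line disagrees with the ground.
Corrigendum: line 2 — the bearing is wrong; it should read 178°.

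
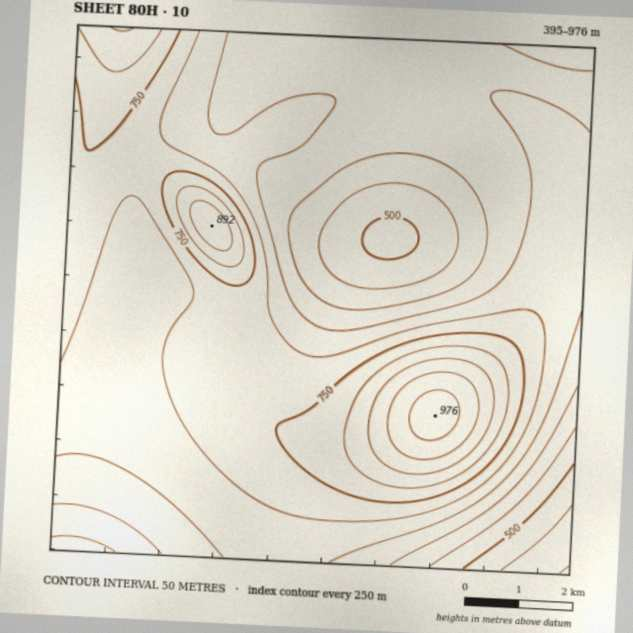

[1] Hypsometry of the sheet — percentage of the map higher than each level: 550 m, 92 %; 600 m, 85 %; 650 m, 63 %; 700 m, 35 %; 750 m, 16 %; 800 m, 9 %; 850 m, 5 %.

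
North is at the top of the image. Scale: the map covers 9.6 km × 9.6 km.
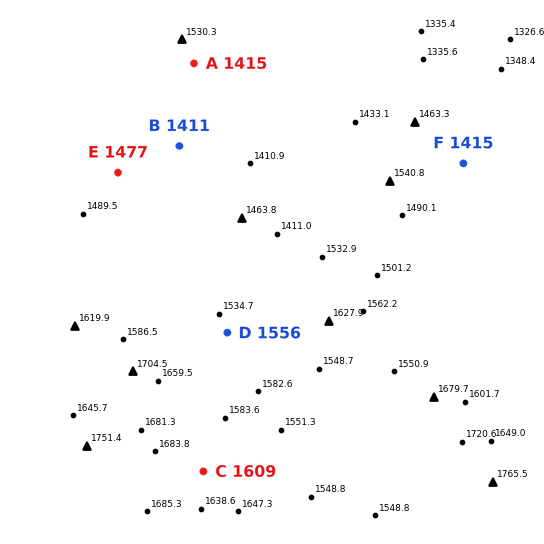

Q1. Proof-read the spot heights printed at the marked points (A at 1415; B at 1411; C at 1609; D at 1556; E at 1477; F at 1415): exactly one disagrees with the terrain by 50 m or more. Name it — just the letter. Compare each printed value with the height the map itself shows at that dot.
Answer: A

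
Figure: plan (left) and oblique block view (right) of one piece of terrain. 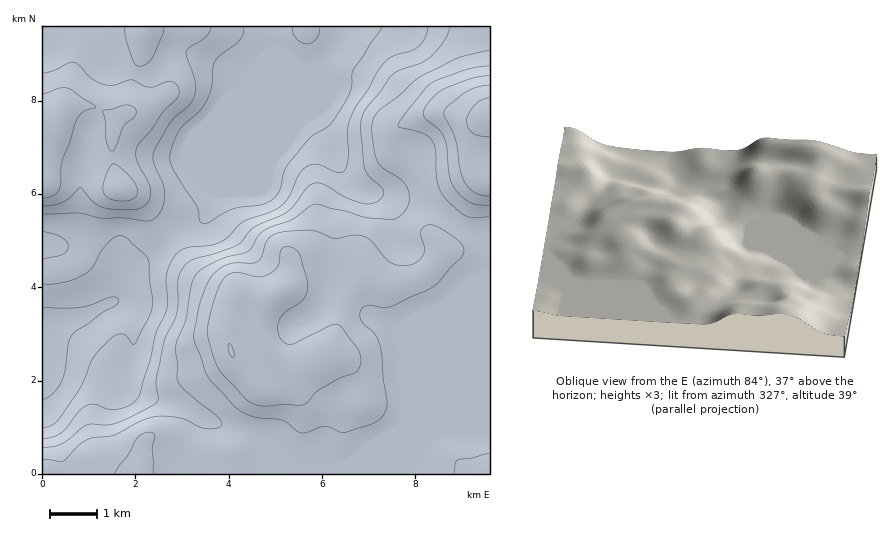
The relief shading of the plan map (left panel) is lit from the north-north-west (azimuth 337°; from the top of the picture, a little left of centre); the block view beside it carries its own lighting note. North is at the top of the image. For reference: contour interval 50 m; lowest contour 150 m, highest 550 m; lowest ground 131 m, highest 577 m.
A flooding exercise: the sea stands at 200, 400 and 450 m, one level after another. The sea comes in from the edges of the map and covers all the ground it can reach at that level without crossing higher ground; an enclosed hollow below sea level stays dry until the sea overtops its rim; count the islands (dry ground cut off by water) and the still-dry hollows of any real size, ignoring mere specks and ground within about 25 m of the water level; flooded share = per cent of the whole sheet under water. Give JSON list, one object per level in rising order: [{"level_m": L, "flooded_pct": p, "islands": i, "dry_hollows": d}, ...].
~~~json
[{"level_m": 200, "flooded_pct": 18, "islands": 0, "dry_hollows": 0}, {"level_m": 400, "flooded_pct": 78, "islands": 1, "dry_hollows": 0}, {"level_m": 450, "flooded_pct": 90, "islands": 1, "dry_hollows": 0}]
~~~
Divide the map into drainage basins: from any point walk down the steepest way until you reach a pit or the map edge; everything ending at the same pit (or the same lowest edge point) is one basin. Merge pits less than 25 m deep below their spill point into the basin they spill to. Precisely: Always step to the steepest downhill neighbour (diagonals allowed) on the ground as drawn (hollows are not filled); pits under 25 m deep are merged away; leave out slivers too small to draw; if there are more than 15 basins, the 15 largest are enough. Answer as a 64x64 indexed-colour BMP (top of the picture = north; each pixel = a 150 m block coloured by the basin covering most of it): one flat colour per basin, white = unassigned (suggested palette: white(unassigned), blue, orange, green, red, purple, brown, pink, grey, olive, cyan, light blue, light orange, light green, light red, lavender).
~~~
<image width="64" height="64" href="data:image/bmp;base64,Qk12CAAAAAAAAHYAAAAoAAAAQAAAAEAAAAABAAQAAAAAAAAIAAATCwAAEwsAABAAAAAAAAAA////ALR3HwAOf/8ALKAsACgn1gC9Z5QAS1aMAMJ34wB/f38AIr28AM++FwDox64AeLv/AIrfmACWmP8A1bDFABEREREREREREREREREREREREREREREREREREREREREREREREREREREREREREREREREREREREREREREREREREREREREREREREREREREREREREREREREREREREREREREREREREREREREREREREREREREREREREREREREREREREREREREREREREREREREREREREREREREREREREREREREREREREREREREREREREREREREREREREREREREREREREREREREREREREREREREREREREREREREREREREREREREREREREREREREREREREREREREREREREREREREREREREREREREREREREREREREREREREREREREREREREREREREREREREREREREREREREREREREREREREREREREREREREREREREREREREREREREREREREREREREREREREREREREREREREREREREREREREREREREREREREREREREREREREREREREREREREREREREREREREREREREREREREREREREREREREREREREREREREREREREREREREREREREREREREREREREREREREREREREREREREREREREREREREREREREREREREREREREREREREREREREREREREREREREREREREREREREREREREREREREREREREREREREREREREREREREREREREREREREREREREREREREREREREREREREREREREREREREREREREREREREREREREREREREREREREREREREREREREREREREREREREREREREREREREREREREREREREREREREREREREREREREREREREREREREREREREREREREREREREREREREREREREREREREREREREREREREREREREREREREREREREREREREREREREREREREREREREREREREREREREREREREREREREREREREREREREREREREREREREREREREREREREREREREREREREREREREREREREREREREREREREREREREREREREREREREREREREREREREiIiERERERERERERERERERERERERERERERERERERERIiIiIiERERERERERERERERERERERERERERERERERESIiIiIiIRERERERESIiEREREREREREREREREREREREiIiIiIiIiERERERESIiIiIREREREREREREREREREREiIiIiIiIiIRERERESIiIiIiERERERERERERERERERESIiIiIiIiIiERERESIiIiIiIRERERERERERERERERESIiIiIiIiIiIiIiIiIiIiIiIiERERERERERERERERESIiIiIiIiIiIiIiIiIiIiIiIiIRERERERERERERERESIiIiIiIiIiIiIiIiIiIiIiIiIiERERERERERERERESIiIiIiIiIiIiIiIiIiIiIiIiIiIhERERERERERERERIiIiIiIiIiIiIiIiIiIiIiIiIiIiIRERERERERERERIiIiIiIiIiIiIiIiIiIiIiIiIiIiIhERERERERERERIiIiIiIiIiIiIiIiIiIiIiIiIiIiIiIREREREREREREiIiIiIiIiIiIiIiIiIiIiIiIiIiIiIhEREREREREREiIiIiIiIiIiIiIiIiIiIiIiIiIiIiIiIRERERERERIiIiIiIiIiIiIiIiIiIiIiIiIiIiIiIiIhERERERERIiIiIiIiIiIiIiIiIiIiIiIiIiIiIiIiIiIREREREREiIiIiIiIiIiIiIiIiIiIiIiIiIiIiIiIiIiEREREREiIiIiIiIiIiIiIiIiIiIiIiIiIiIiIiIiIiERERERESIiIiIiIiIiIiIiIiIiIiIiIiIiIiERERERERERERERIiIiIiIiIiIiIiIiIiIiIiIiIiIhEREREREREREREREiIiIiIiIiIiIiIiIiIiIiIiIiIhERERERERERERERESIiIiIiIiIiIiIiIiIiIiIiIiIiERERERERERERERERIiIiIiIiIiIiIiIiIiIiIiIiIiIREREREREREREREREiIiIiIiIiIiIiIiIiIiIiIiIiIiEREREREREzERERETIiIiIiIiIiIiIiIiIiIiIiIiIiIiERERERETMRERETMyIiIiIiIiIiIiIiIiIiIiIiIiIiIiIRIiIiMzMREzMzIiIiIiIiIiIiIiIiIiIiIiIiIiIiIiIiIiIzMzMzMzMiIiIiIiIiIiIiIiIiIiIiIiIiIiIiIiIiIjMzMzMzMzIiIiIiIiIiIiIiIiIiIiIiIiIiIiIiIiIiMzMzMzMzMiIiIiIiIiIiIiIiIiIiIiIiIiIiIiIiIiIzMzMzMzMyIiIiIiIiIiIiIiIiIiIiIiIiIiIiIiIiIjMzMzMzMzIiIiIiIiIiIiIiIiIiIiIiIiIiIiIiIiIiMzMzMzMzMyIiIiIiIiIiIiIiIiIiIiIiIiIiIiIiIiIzMzMzMzMzIiIiIiIiIiIiIiIiIiIiIiIiIiIiIiIiIjMzMzMzMzMiIiIiIiIiIiIiIiIiIiIiIiIiIiIiIiIiMzMzMzMzMyIiIiIiIiIiIiIiIiIiIiIiIiIiIiIiIiIzMzMzMzMzMiIiIiIiIiIiIiIiIiIiIiIiIiIiIiIiIjMzMzMzMzMyIiIiIiIiIiIiIiIiIiIiIiIiIiIiIiIi"/>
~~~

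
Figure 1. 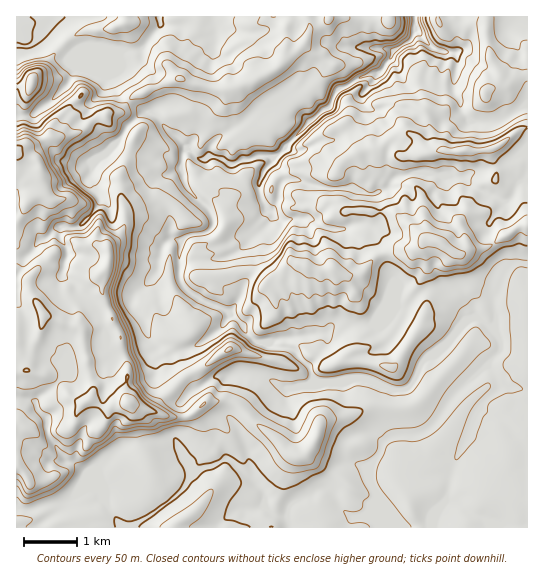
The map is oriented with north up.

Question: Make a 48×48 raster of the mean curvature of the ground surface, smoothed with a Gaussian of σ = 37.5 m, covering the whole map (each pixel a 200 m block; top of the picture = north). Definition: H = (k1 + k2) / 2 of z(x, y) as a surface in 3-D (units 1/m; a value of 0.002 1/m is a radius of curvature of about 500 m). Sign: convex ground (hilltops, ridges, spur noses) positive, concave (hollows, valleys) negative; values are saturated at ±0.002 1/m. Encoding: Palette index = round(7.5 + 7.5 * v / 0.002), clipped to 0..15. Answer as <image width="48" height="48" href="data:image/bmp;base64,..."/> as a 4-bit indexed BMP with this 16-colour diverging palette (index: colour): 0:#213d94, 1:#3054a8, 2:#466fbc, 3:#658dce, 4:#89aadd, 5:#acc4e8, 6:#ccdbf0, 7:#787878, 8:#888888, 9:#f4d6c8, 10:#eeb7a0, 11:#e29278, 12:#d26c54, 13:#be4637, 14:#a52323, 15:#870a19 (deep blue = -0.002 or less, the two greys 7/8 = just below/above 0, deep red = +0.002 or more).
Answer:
<image width="48" height="48" href="data:image/bmp;base64,Qk32BAAAAAAAAHYAAAAoAAAAMAAAADAAAAABAAQAAAAAAIAEAAATCwAAEwsAABAAAAAAAAAAlD0hAKhUMAC8b0YAzo1lAN2qiQDoxKwA8NvMAHh4eACIiIgAyNb0AKC37gB4kuIAVGzSADdGvgAjI6UAGQqHAJhoiHeHdnm5ZmeIeZZ3iIeHd2h3iId3d2aHd4h4iGVpuXdmdnaIiHd3dolneHd4iFUkZ3d4iIdWi4d4dpZnh3h3d6h3d4iIiE+XRnd3d4iFeKh4dohmdnqHeZiIeIiIh22utHd3d4iIZ5mXV4iGRqlniHd4eIiIh8hqx0d4d5h3dlpmeHeIlnd3iHeId4iIh5ZlFoJneJh2eIVndnvchWZ2eIiId4h4h4aUhfY0aYd2d4eWZauMpGmoeIiIh3d4h3mk2G6iNDNGeHiFa8hJ5VZ3dnZ4h3d4d6xIrUrExrYzaHlmzIZI6Gdnd3dniHeIeJcla1TErL/992VbplZZypqXeIh2iHd3iISJacma/ccQj5iqdmZ5qWeZqqqHaIeId1ZWuJpY6xalObqYd3Z2Z3iIdViYZ4h3d3iGhWpWpCarUnRmd1VWVFZkJlWZd2iHd6q4doZm9lZ6uzJFRFjFqUM1vpOIl3d3iIhWdrd29Ud3jfYkfP9jrezdy6RmmXdoiHhndrV4smdkRb//92RMZap1R8dGaYiGiIiGdqV7wmeJcTrmAEaHhWeIdaqGZ5iGiIaleMdug2mIqiOg23ZmZnd2d2ypZolniIXJqYaORHh4mrREe7Z2ZmVmd1mYhmZ3iGfXV3bJF5d6qUM9Wah6d2m1d2enh3h3iFyVeGbyN4acIHxVqIh5h1umZ4aXiHh3iGpXhmjCRXaxaqdyy4d4iIp4V2hmZ4h3iHxmWIvmV2ex+pmWbJZ4mJnHVVaUQ0ZniFq5Oof4doXBqIm7eKq8jKiZRIem2aZXd1SdNmTZZXTCp3VHdG+Za1hbmamVrdhkVqVdLcr5hnSh2od1ZS9WalZ2aZubx8jIZ5dVe2yXlXhFAZpmZzqDxleXZFu6lqM/56WxAg80x4hc3wyYd1RVRmVWV7ilS2VXfpd6e0ZHuId7pyuIhDt2iru7jIazeZqGWYqNzvMqqXeaYah3hFmJu7mnh6amd6eFWGiYnTJ7h2mXGoirTFvIYzMjNImHWnVZaHercyZ8lneSmZiJKaUza5WJdYtmZlm5dnfpQ2WMlXdw6ZltwKmYiqaXdlIlRkR4h5rRRUZXpniUoFBAVA/KiKmHeruoZ4WFaMhllGVVp3jTS3u7aFCGeGqaiHm87/78Vr2e24hRrHpUemeZmqIvlleIiHp5dIRe5XRrh9e6D8RJh4ZoiJ0hzpd3aLhlhURCvSBdiGv5k1W5h4h2eImACttoapWWd1ZlN3YD2Tf6kjZmdmqHV3idIKpYeYq5w5mWdY5wPfI0v7ZEZnqZVGeJ4L0MmIeVhXynln+oF+VFaMu73burx0V4twDTqVhndWuppl/ZhDV2VXSudkp5nLZmi8gADHp3pIl5iCnGN3d3dlzWZlZqh7tmfMz9BMqas5WoeFI5d3d3dmmGd1dnhoqoqFaIkOrBAWfWhndnt1VFd0mXd2eYd3mbNUZEZwcJx0i1aYd2erzLmEWGiHdmZnlLaUiIvsBdp3mld4iHZmVZy6OYiHeJmXlpfpqZv7DfiIimdw=="/>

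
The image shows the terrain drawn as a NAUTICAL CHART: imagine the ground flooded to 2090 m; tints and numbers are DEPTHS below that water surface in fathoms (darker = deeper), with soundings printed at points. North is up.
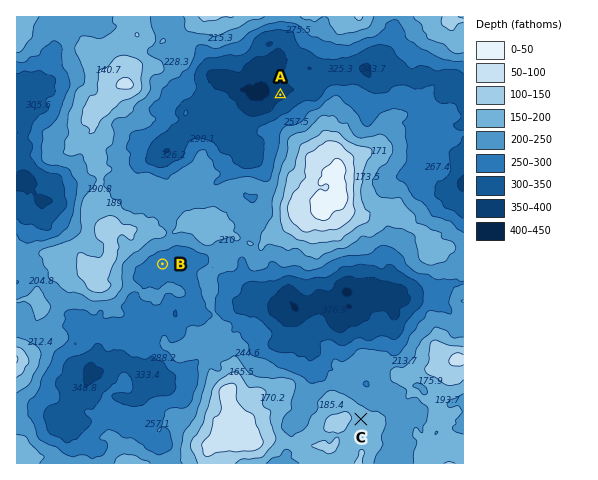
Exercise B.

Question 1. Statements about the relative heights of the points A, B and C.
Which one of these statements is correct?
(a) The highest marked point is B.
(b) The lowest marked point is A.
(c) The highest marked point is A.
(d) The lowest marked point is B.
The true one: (b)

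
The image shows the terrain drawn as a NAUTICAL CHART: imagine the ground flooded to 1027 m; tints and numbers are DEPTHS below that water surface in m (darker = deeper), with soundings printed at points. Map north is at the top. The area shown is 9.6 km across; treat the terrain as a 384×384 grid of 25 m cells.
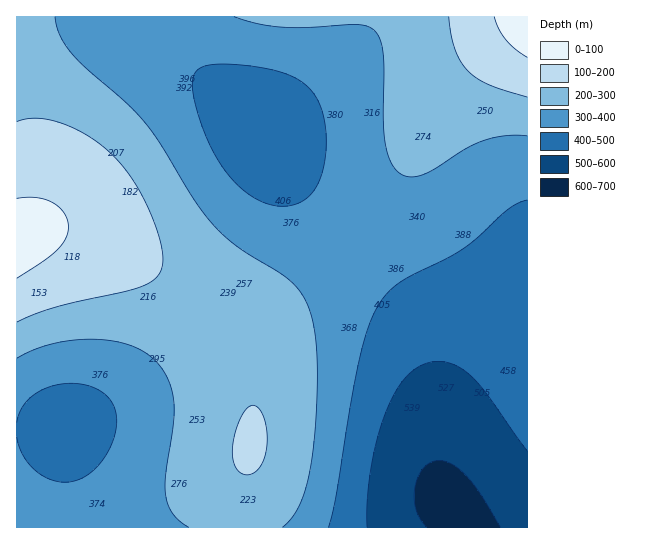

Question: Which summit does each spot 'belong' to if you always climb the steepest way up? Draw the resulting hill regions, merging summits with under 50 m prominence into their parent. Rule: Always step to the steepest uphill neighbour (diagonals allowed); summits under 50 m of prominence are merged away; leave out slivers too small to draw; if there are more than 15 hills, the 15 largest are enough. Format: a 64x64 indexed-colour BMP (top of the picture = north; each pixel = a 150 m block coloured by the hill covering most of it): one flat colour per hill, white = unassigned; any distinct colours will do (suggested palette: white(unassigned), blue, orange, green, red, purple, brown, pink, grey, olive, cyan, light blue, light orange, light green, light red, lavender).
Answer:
<image width="64" height="64" href="data:image/bmp;base64,Qk12CAAAAAAAAHYAAAAoAAAAQAAAAEAAAAABAAQAAAAAAAAIAAATCwAAEwsAABAAAAAAAAAA////ALR3HwAOf/8ALKAsACgn1gC9Z5QAS1aMAMJ34wB/f38AIr28AM++FwDox64AeLv/AIrfmACWmP8A1bDFACIiIiIRERERERERERERERERERERERERERERERIiIiIiIiIiIhEREREREREREREREREREREREREREREREiIiIiIiIiIiEREREREREREREREREREREREREREREREiIiIiIiIiIiERERERERERERERERERERERERERERERESIiIiIiIiIiIRERERERERERERERERERERERERERERESIiIiIiIiIiIhERERERERERERERERERERERERERERERIiIiIiIiIiIiEREREREREREREREREREREREREREREREiIiIiIiIiIiIRERERERERERERERERERERERERERERESIiIiIiIiIiIhERERERERERERERERERERERERERERERIiIiIiIiIiIhEREREREREREREREREREREREREREREREiIiIiIiIiIiERERERERERERERERERERERERERERERESIiIiIiIiIiIRERERERERERERERERERERERERERERERIiIiIiIhERIhEREREREREREREREREREREREREREREREiIiIiIiEREREREREREREREREREREREREREREREREREiIiIiIiIRERERERERERERERERERERERERERERERERESIiIiIiIhERERERERERERERERERERERERERERERERERIiIiIiIiEREREREREREREREREREREREREREREREREREiIiIiIiIRERERERERERERERERERERERERERERERERESIiIiIiIhERERERERERERERERERERERERERERERERERIiIiIiIiEREREREREREREREREREREREREREREREREREiIiIiIiIRERERERERERERERERERERERERERERERERESIiIiIiIhERERERERERERERERERERERERERERERERERIiIiIiIiEREREREREREREREREREREREREREREREREREiIiIiIiIREREREREREREREREREREREREREREREREREiIiIiIiIhERERERERERERERERERERERERERERERERESIiIiIiIiERERERERERERERERERERERERERERERERESIiIiIiIiIRERERERERERERERERERERERERERERERERIiIiIiIiIhERERERERERERERERERERERERERERERERIiIiIiIiIiERERERERERERERERERERERERERERERERIiIiIiIiIiIRERERERERERERERERERERERERERERERIiIiIiIiIiIhEREREREREREREREREREREREREREREREiIiIiIiIiIiEREREREREREREREREREREREREREREREiIiIiIiIiIiIREREREREREREREREREREREREREREREiIiIiIiIiIiIhEREREREREREREREREREREREREREREiIiIiIiIiIiIiEREREREREREREREREREREREREREREiIiIiIiIiIiIiIREREREREREREREREREREREREREREiIiIiIiIiIiIiIhEREREREREREREREREREREREREREiIiIiIiIiIiIiIiEREREREREREREREREREREREREREiIiIiIiIiIiIiIiIREREREREREREREREREREREREREiIiIiIiIiIiIiIiIhEREREREREREREREREREREREREiIiIiIiIiIiIiIiIiEREREREREREREREREREREREREiIiIiIiIiIiIiIiIiIREREREREREREREREREREREREiIiIiIiIiIiIiIiIiIhEREREREREREREREREREREREiIiIiIiIiIiIiIiIiIiERERERERERERERERERERERESIiIiIiIiIiIiIiIiIiIRERERERERERERERERERERESIiIiIiIiIiIiIiIiIiIhERERERERERERERERERERESIiIiIiIiIiIiIiIiIiIiERERERERERERERERERERERIiIiIiIiIiIiIiIiIiIiIRERERERERERERERERERERIiIiIiIiIiIiIiIiIiIiIhEREREREREREREREREREREiIiIiIiIiIiIiIiIiIiIiEREREREREREREREREREREiIiIiIiIiIiIiIiIiIiIiIREREREREREREREREREREiIiIiIiIiIiIiIiIiIiIiIhEREREREREREREREREREiIiIiIiIiIiIiIiIiIiIiIiEREREREREREREREREREiIiIiIiIiIiIiIiIiIiIiIiIREREREREREREREREREiIiIiIiIiIiIiIiIiIiIiIiIhEREREREREREREREREiIiIiIiIiIiIiIiIiIiIiIiIiERERERERERERERERIiIiIiIiIiIiIiIiIiIiIiIiIiIRERERERERERERERIiIiIiIiIiIiIiIiIiIiIiIiIiIhERERERERERERERIiIiIiIiIiIiIiIiIiIiIiIiIiIiERERERERERERERIiIiIiIiIiIiIiIiIiIiIiIiIiIiIRERERERERERESIiIiIiIiIiIiIiIiIiIiIiIiIiIiIhERERERERERESIiIiIiIiIiIiIiIiIiIiIiIiIiIiIiERERERERERESIiIiIiIiIiIiIiIiIiIiIiIiIiIiIiIRERERERERESIiIiIiIiIiIiIiIiIiIiIiIiIiIiIiIhERERERERERIiIiIiIiIiIiIiIiIiIiIiIiIiIiIiIi"/>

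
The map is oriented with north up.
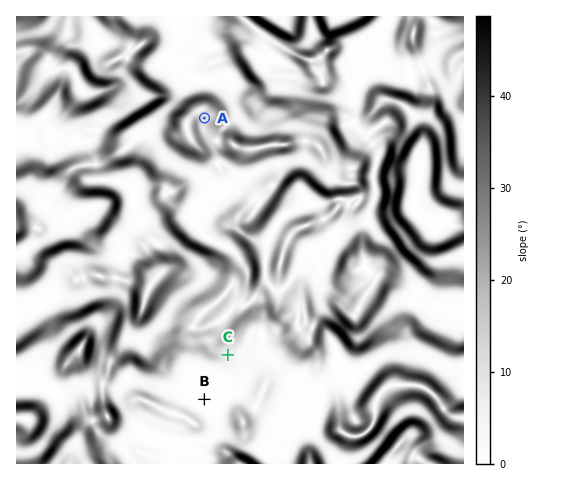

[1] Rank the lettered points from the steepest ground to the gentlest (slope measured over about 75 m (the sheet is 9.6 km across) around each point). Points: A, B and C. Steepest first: A C B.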